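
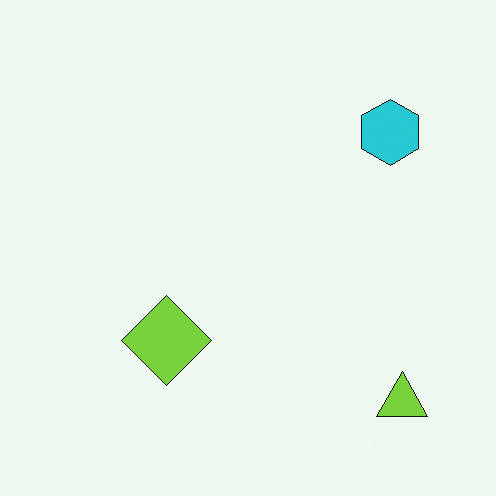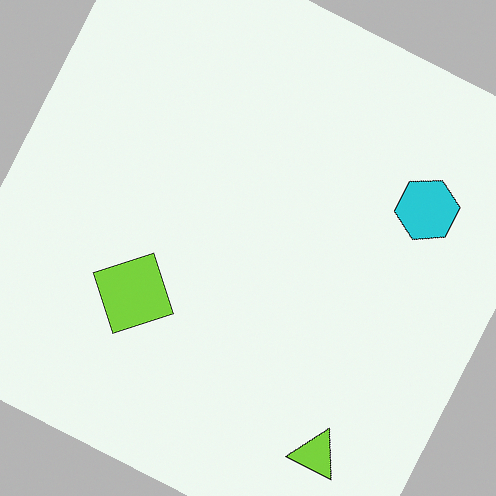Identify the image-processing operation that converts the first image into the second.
The image was rotated clockwise by a clearly visible amount.

Every shape is tilted by the same angle and the image corners show triangular fill wedges — a whole-image rotation by a non-right angle.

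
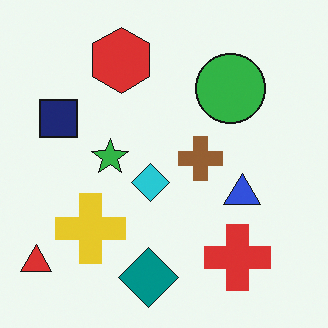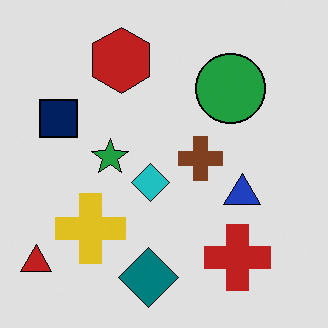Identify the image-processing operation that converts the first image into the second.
The transformation is: moderately posterized.

Each flat color has snapped to a coarser quantized level — most visibly, the near-white background has dropped to a flat grey.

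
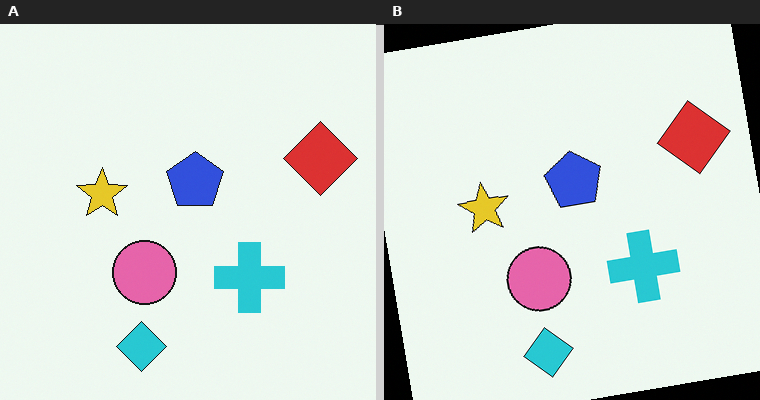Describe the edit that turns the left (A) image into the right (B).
The image was rotated counter-clockwise by a slight angle.

Every shape is tilted by the same angle and the image corners show triangular fill wedges — a whole-image rotation by a non-right angle.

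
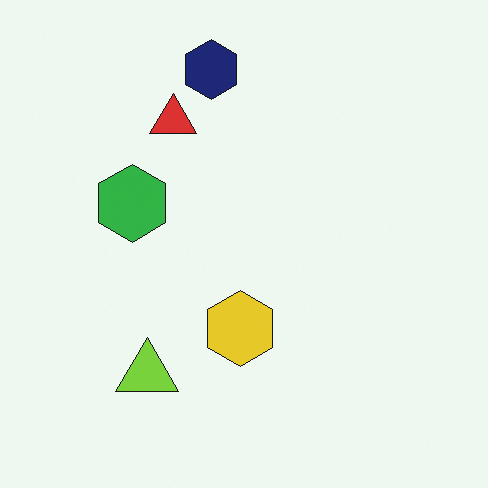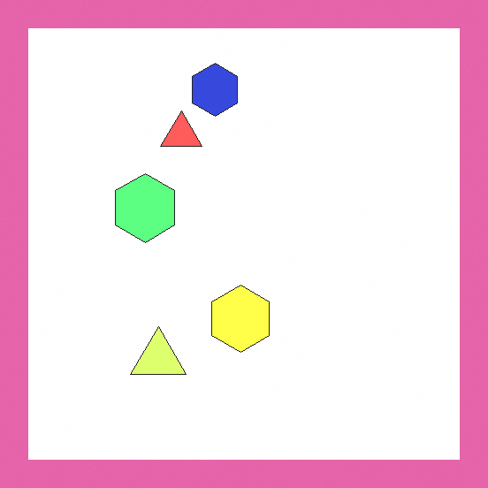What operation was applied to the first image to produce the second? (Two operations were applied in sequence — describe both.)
The transformation is: substantially brightened, then framed with a pink border.

Every pixel — background and shapes alike — is uniformly brightened. A solid pink frame runs around the edge of the second image, with the content slightly shrunk inside it.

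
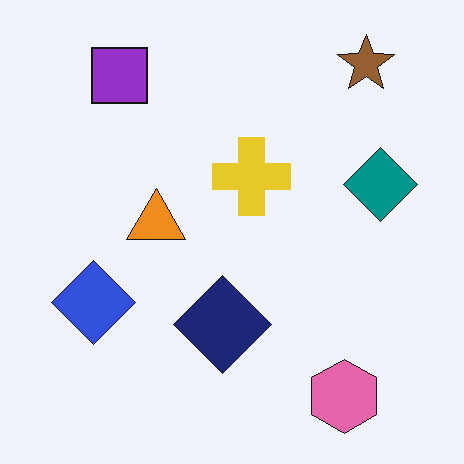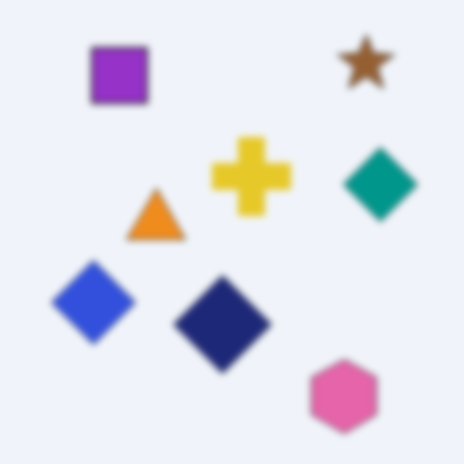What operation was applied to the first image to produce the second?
The second image is the first noticeably gaussian-blurred.

Shape edges and outlines are uniformly softened across the whole image.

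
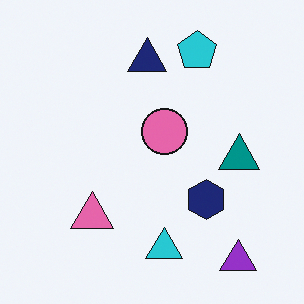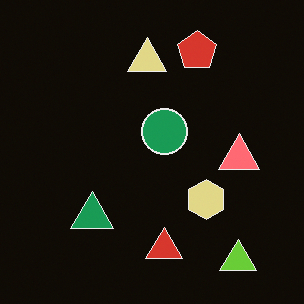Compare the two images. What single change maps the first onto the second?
The second image is the first color-inverted (negative).

The light background has become dark and every shape's color is its complement — a photographic negative.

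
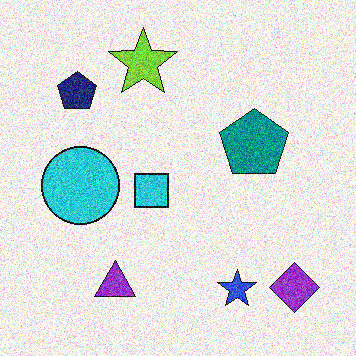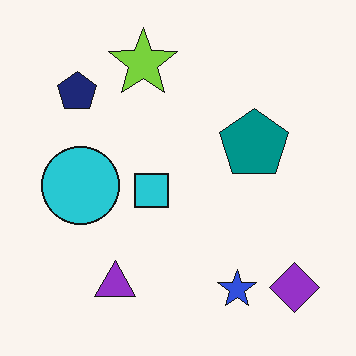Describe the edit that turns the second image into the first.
This is the original image degraded with heavy additive noise.

Random speckle covers the whole image, including the flat background.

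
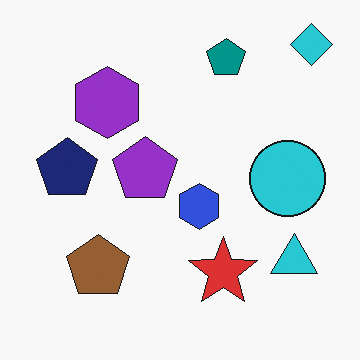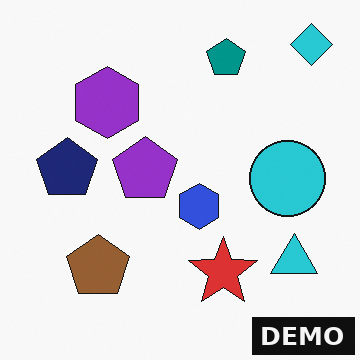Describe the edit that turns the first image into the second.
It was watermarked with the text "DEMO" in the lower-right corner.

A dark label reading "DEMO" appears in the lower-right corner.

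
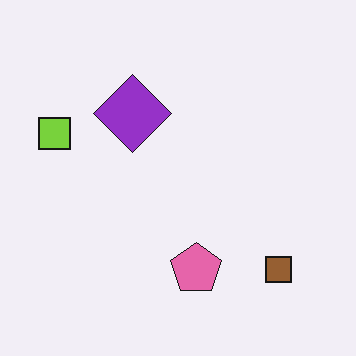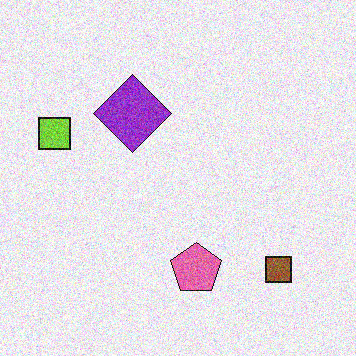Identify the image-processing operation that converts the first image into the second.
It was degraded with visible gaussian noise.

Random speckle covers the whole image, including the flat background.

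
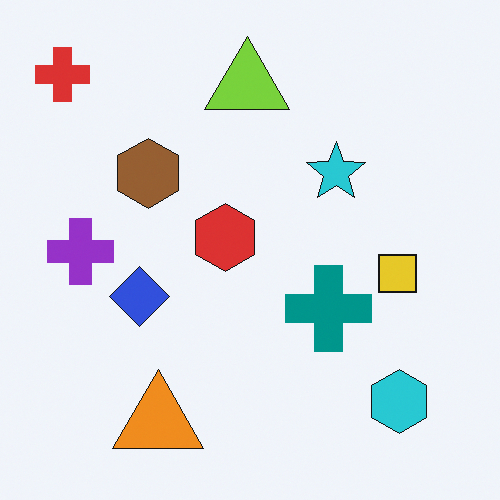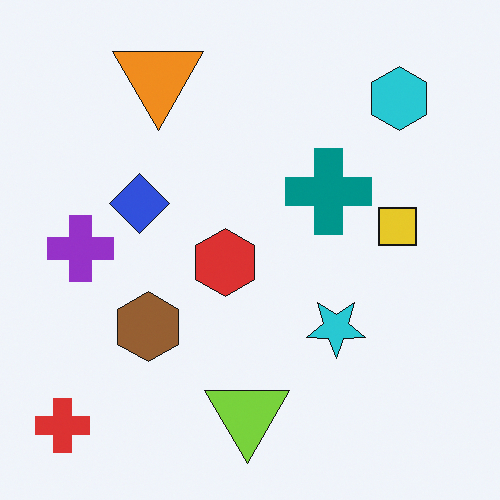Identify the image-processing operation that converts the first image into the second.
This is the original image flipped vertically (top ↔ bottom).

The red cross is in the top-left of the first image and the bottom-left of the second — shapes on opposite sides of the horizontal midline have swapped in a mirror flip.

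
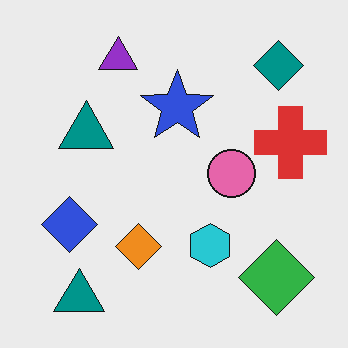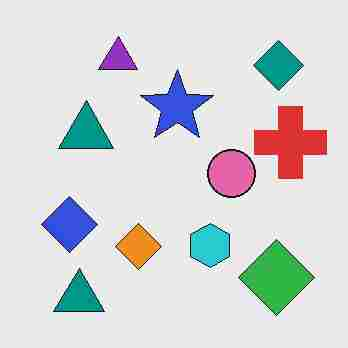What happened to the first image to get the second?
It was heavily JPEG-compressed with obvious blocking artifacts.

Blocky 8×8 compression artifacts appear around shape edges and the flat background shows ringing — characteristic JPEG degradation.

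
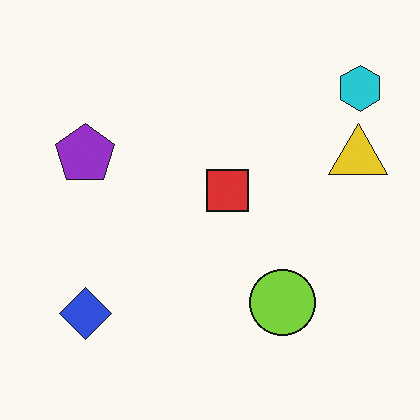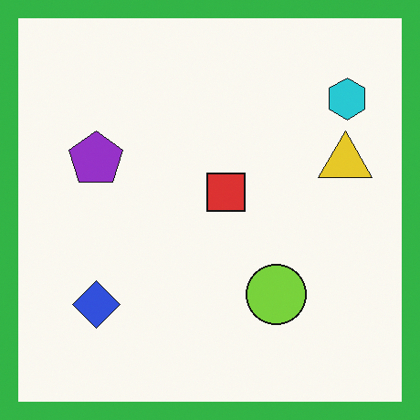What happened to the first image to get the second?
The transformation is: framed with a green border.

A solid green frame runs around the edge of the second image, with the content slightly shrunk inside it.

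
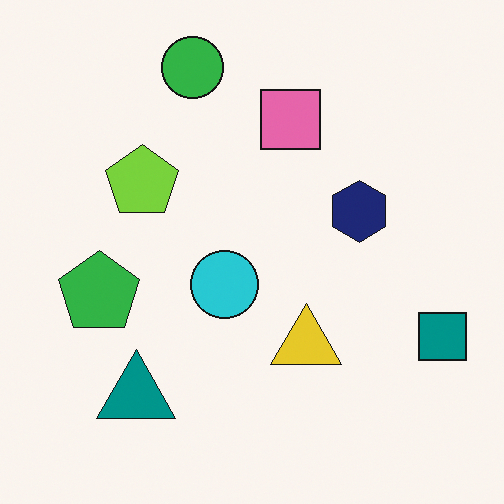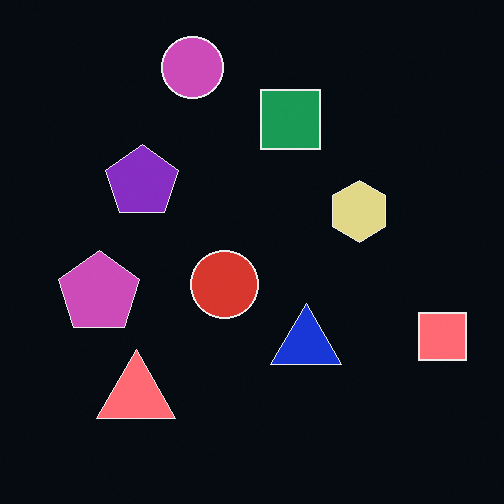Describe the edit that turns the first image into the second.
The transformation is: color-inverted (negative).

The light background has become dark and every shape's color is its complement — a photographic negative.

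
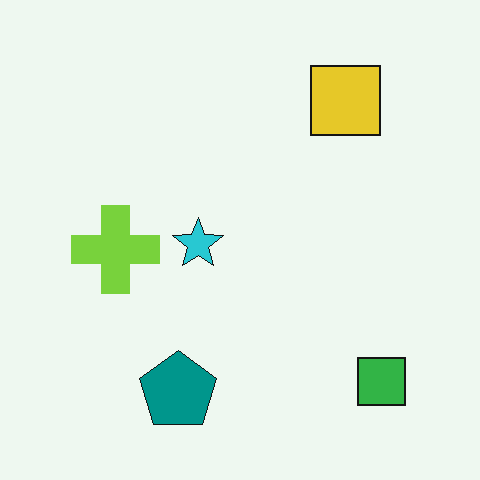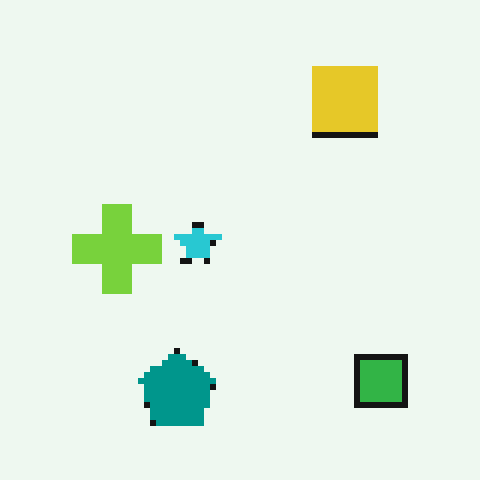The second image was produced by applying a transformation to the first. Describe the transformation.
This is the original image moderately pixelated.

Shapes are reduced to large square blocks; fine edges and outlines are lost — a downscale-then-upscale (mosaic) effect.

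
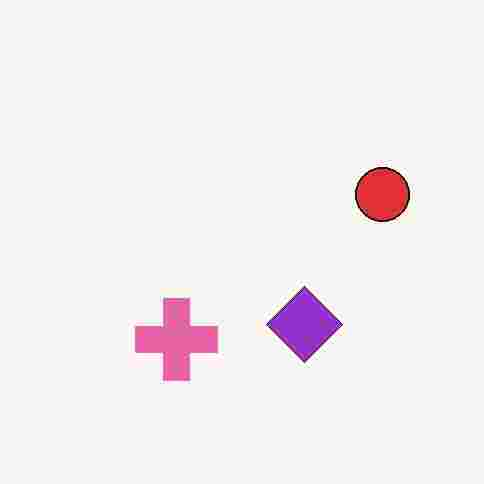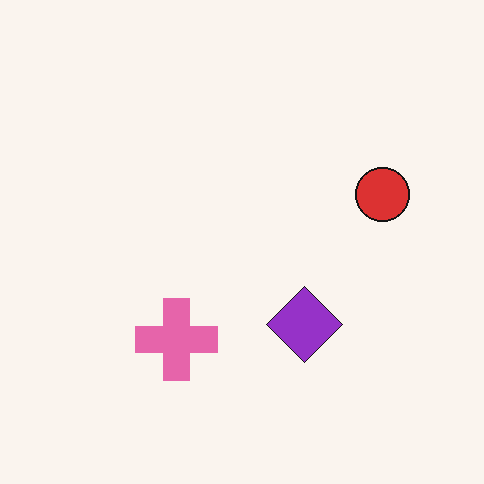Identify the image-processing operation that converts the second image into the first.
This is the original image heavily JPEG-compressed with obvious blocking artifacts.

Blocky 8×8 compression artifacts appear around shape edges and the flat background shows ringing — characteristic JPEG degradation.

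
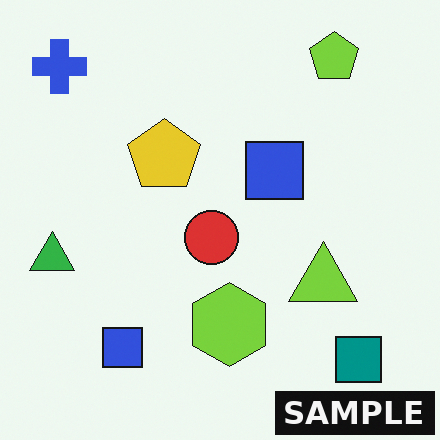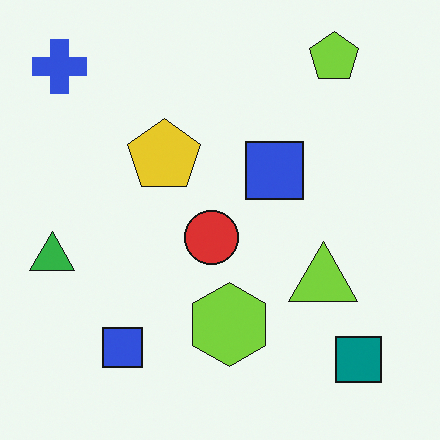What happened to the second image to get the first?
It was watermarked with the text "SAMPLE" in the lower-right corner.

A dark label reading "SAMPLE" appears in the lower-right corner.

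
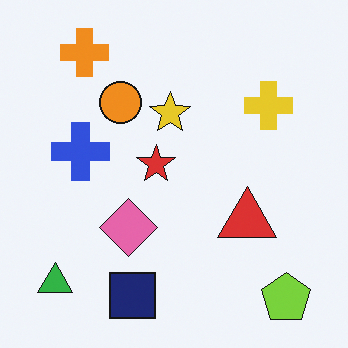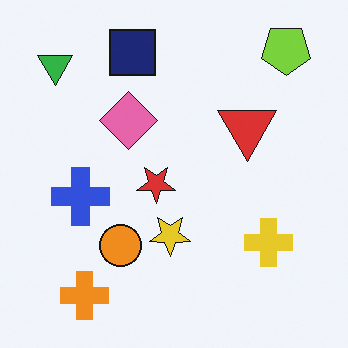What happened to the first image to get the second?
This is the original image flipped vertically (top ↔ bottom).

The lime pentagon is in the bottom-right of the first image and the top-right of the second — shapes on opposite sides of the horizontal midline have swapped in a mirror flip.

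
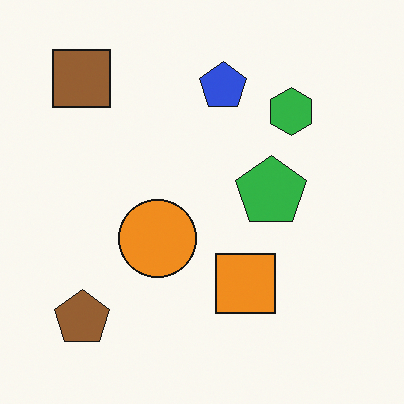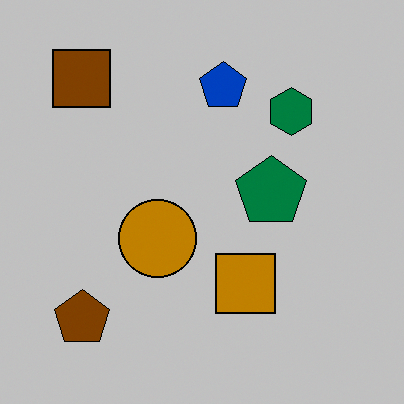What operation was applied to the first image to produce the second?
Aggressively posterized.

Each flat color has snapped to a coarser quantized level — most visibly, the near-white background has dropped to a flat grey.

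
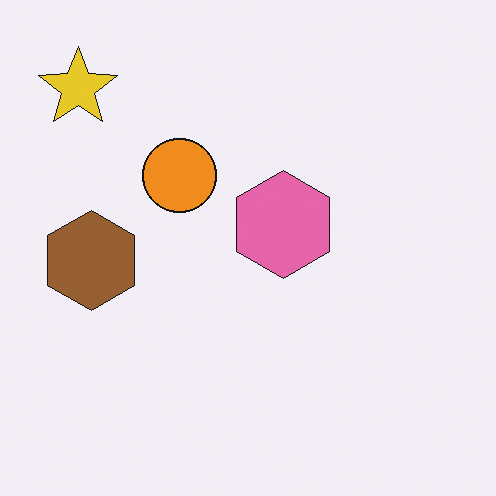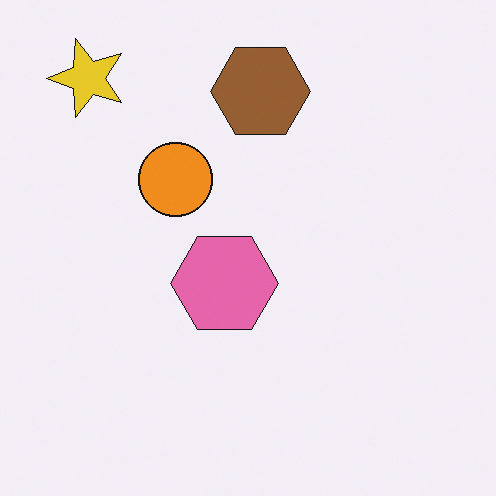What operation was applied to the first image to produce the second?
Transposed (reflected across the top-left ↔ bottom-right diagonal).

Shapes have swapped their row and column positions — what was in the top-right is now in the bottom-left — a diagonal reflection.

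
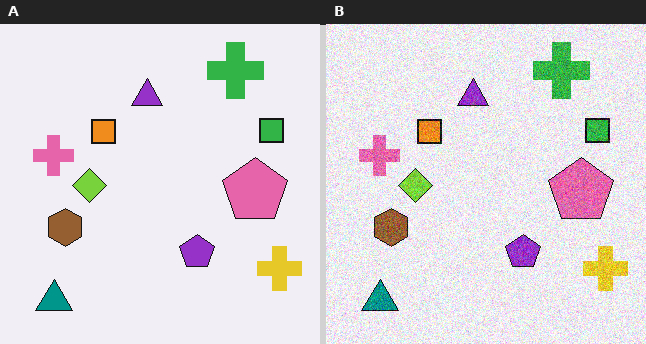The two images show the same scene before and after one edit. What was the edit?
The right (B) image is the left (A) degraded with visible gaussian noise.

Random speckle covers the whole image, including the flat background.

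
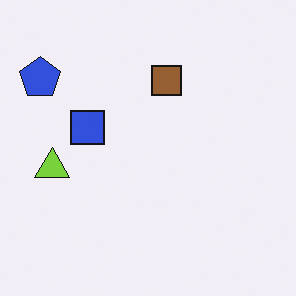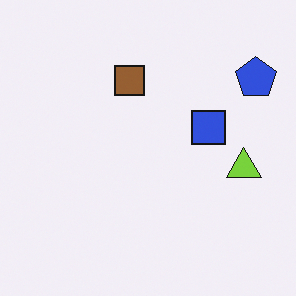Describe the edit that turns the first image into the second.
It was flipped horizontally (left ↔ right).

The blue pentagon is in the top-left of the first image and the top-right of the second — shapes on opposite sides of the vertical midline have swapped in a mirror flip.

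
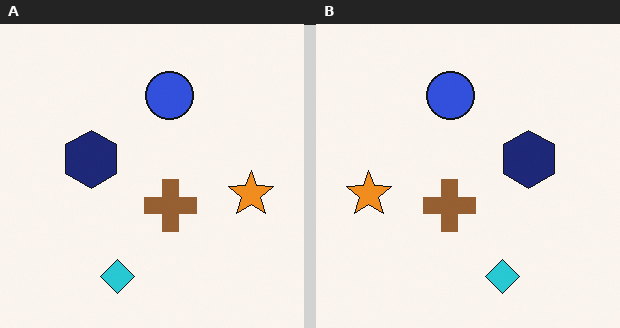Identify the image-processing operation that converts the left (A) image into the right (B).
The image was flipped horizontally (left ↔ right).

The orange star is in the right of the left (A) image and the left of the right (B) — shapes on opposite sides of the vertical midline have swapped in a mirror flip.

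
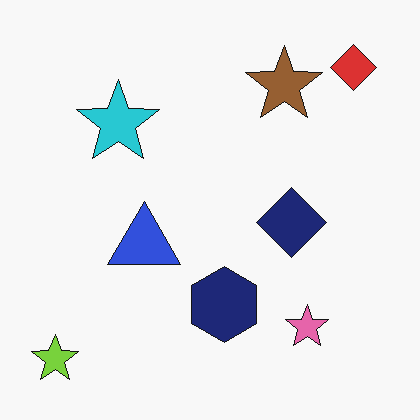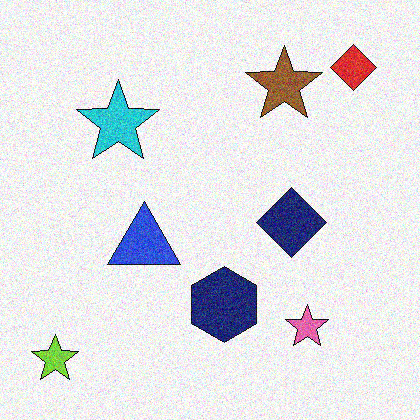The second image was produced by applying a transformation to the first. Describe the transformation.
The image was degraded with moderate additive noise.

Random speckle covers the whole image, including the flat background.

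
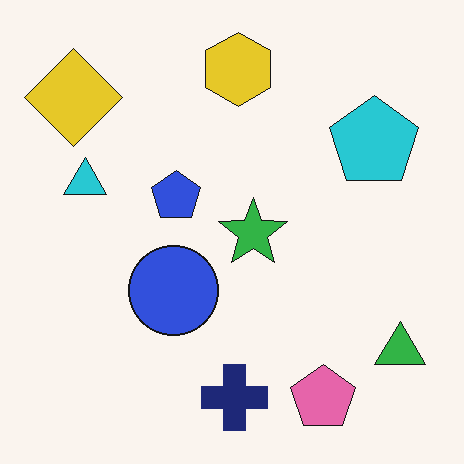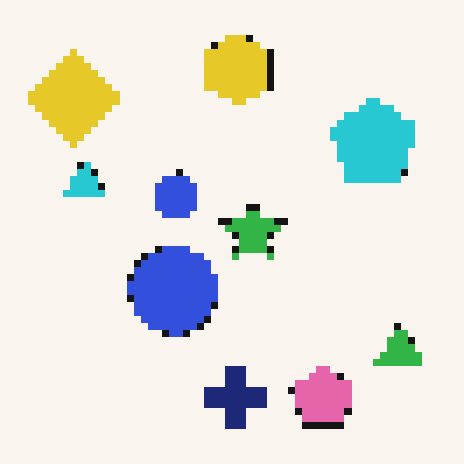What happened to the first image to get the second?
The image was moderately pixelated.

Shapes are reduced to large square blocks; fine edges and outlines are lost — a downscale-then-upscale (mosaic) effect.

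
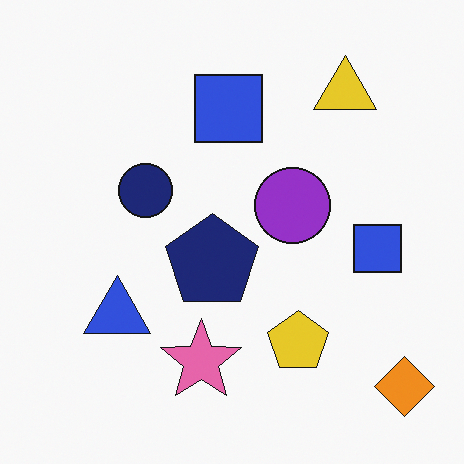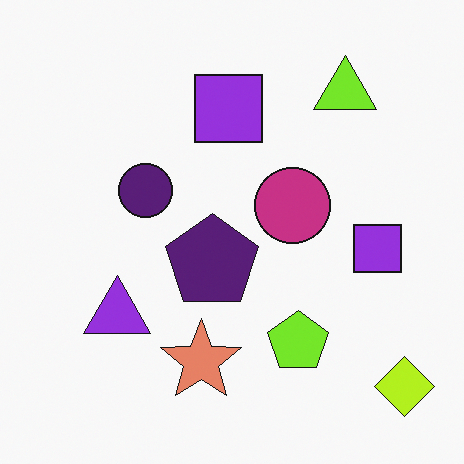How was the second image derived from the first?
This is the original image hue-shifted by a small amount.

Every shape's color has rotated by the same amount around the hue wheel — a uniform hue shift.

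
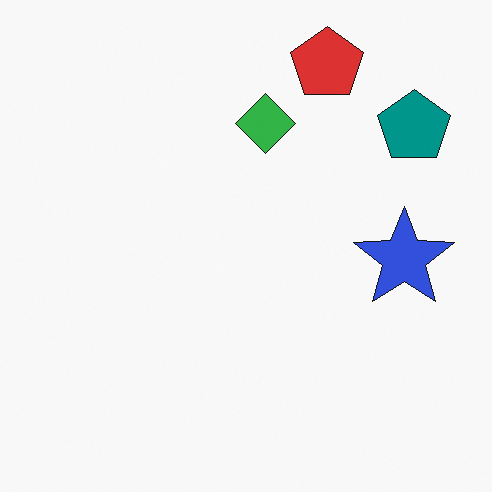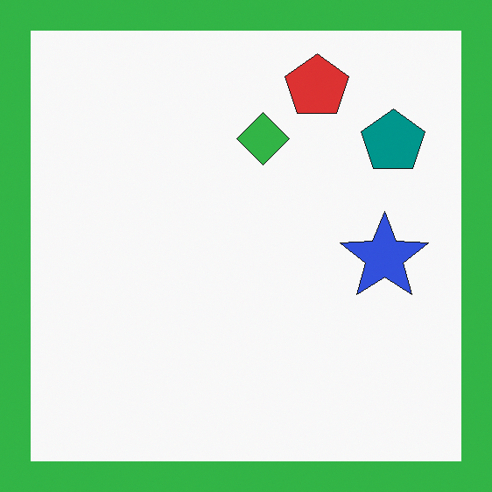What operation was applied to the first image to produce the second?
The image was framed with a green border.

A solid green frame runs around the edge of the second image, with the content slightly shrunk inside it.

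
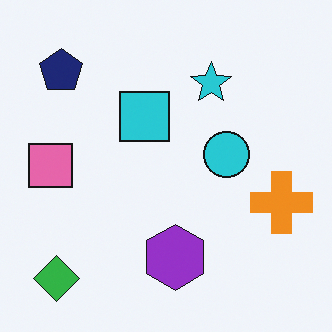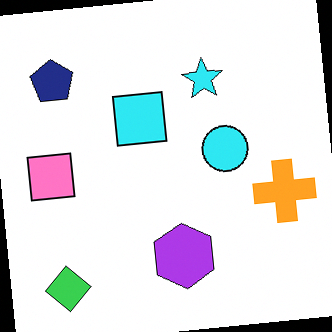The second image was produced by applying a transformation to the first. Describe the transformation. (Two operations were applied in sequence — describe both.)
It was rotated counter-clockwise by a few degrees, then brightened a little.

Every shape is tilted by the same angle and the image corners show triangular fill wedges — a whole-image rotation by a non-right angle. Every pixel — background and shapes alike — is uniformly brightened.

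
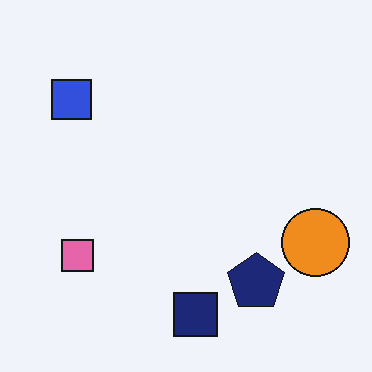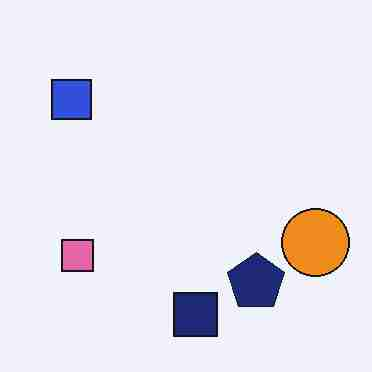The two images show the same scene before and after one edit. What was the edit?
The transformation is: heavily JPEG-compressed with obvious blocking artifacts.

Blocky 8×8 compression artifacts appear around shape edges and the flat background shows ringing — characteristic JPEG degradation.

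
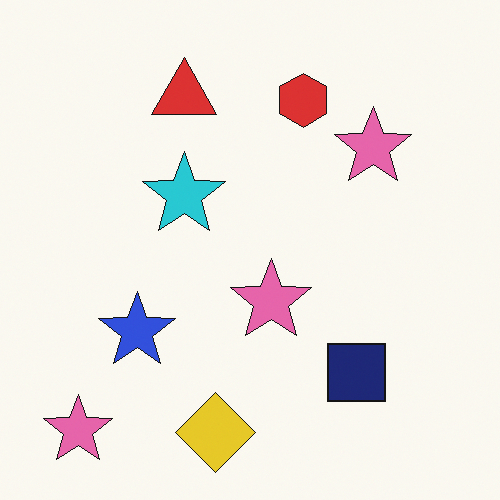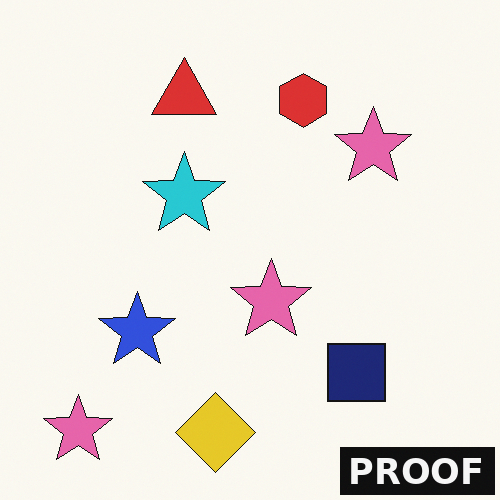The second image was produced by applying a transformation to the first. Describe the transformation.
The transformation is: watermarked with the text "PROOF" in the lower-right corner.

A dark label reading "PROOF" appears in the lower-right corner.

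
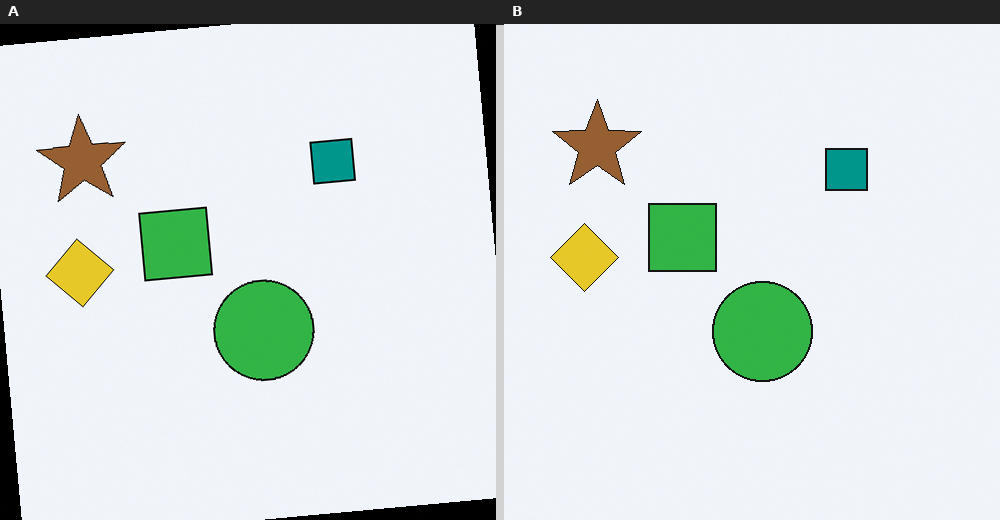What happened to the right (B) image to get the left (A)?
This is the original image rotated counter-clockwise by a small amount.

Every shape is tilted by the same angle and the image corners show triangular fill wedges — a whole-image rotation by a non-right angle.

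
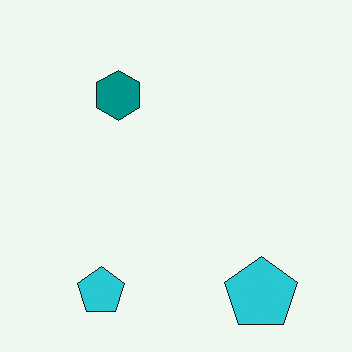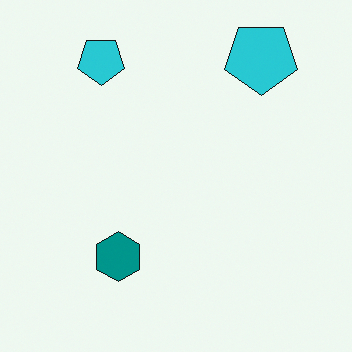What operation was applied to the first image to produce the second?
The transformation is: flipped vertically (top ↔ bottom).

The teal hexagon is in the top of the first image and the bottom of the second — shapes on opposite sides of the horizontal midline have swapped in a mirror flip.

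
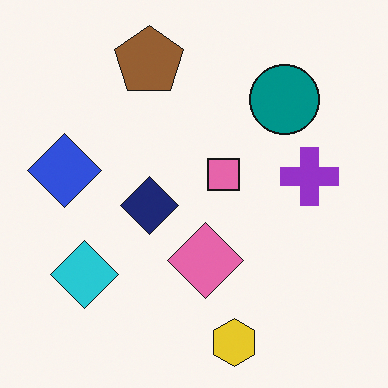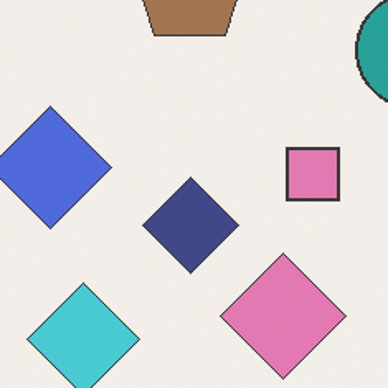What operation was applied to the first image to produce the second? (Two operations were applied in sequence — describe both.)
The image was cropped to a noticeably smaller region and rescaled, then given slightly reduced contrast.

The visible shapes are larger and the field of view is narrower; shapes near the original edges may be partly or wholly outside the frame — a crop-and-rescale. Tones are pushed toward mid-grey across the whole image — a global contrast change.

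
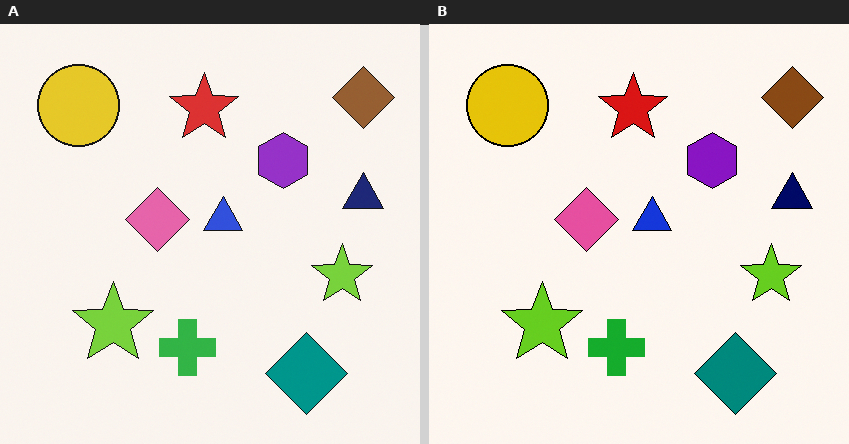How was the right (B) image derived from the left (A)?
Given slightly increased contrast.

Tones are pushed away from mid-grey across the whole image — a global contrast change.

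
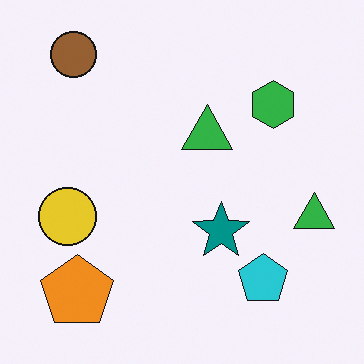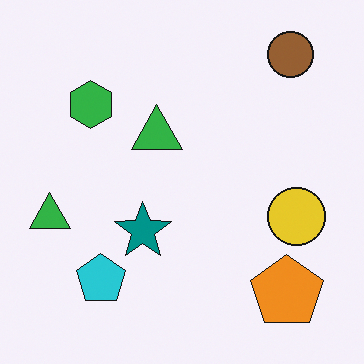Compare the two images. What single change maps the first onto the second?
This is the original image flipped horizontally (left ↔ right).

The yellow circle is in the left of the first image and the right of the second — shapes on opposite sides of the vertical midline have swapped in a mirror flip.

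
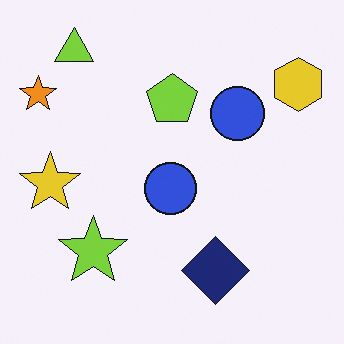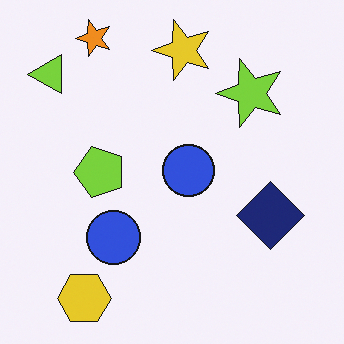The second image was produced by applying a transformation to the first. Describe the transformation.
The image was transposed (reflected across the top-left ↔ bottom-right diagonal).

Shapes have swapped their row and column positions — what was in the top-right is now in the bottom-left — a diagonal reflection.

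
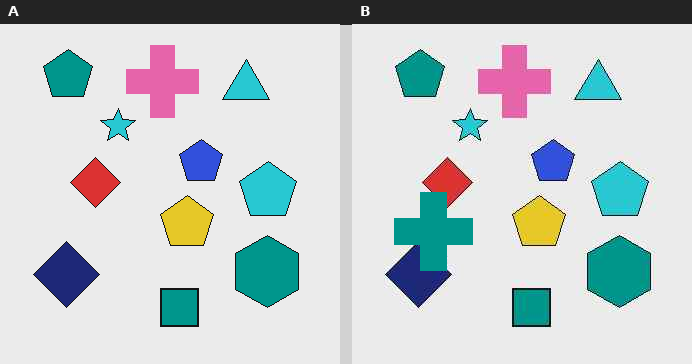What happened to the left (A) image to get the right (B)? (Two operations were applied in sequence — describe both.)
The transformation is: given moderate JPEG compression, then overlaid with an additional teal cross.

Blocky 8×8 compression artifacts appear around shape edges and the flat background shows ringing — characteristic JPEG degradation. A teal cross appears in the right (B) image that is absent from the left (A).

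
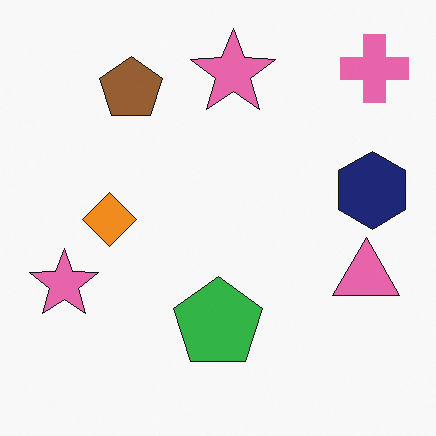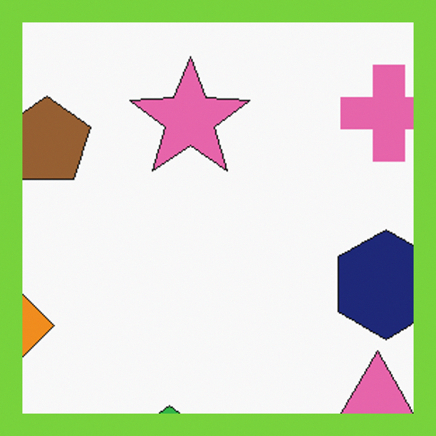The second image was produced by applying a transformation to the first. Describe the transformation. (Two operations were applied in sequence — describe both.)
It was cropped to a modestly smaller region and rescaled, then framed with a lime border.

The visible shapes are larger and the field of view is narrower; shapes near the original edges may be partly or wholly outside the frame — a crop-and-rescale. A solid lime frame runs around the edge of the second image, with the content slightly shrunk inside it.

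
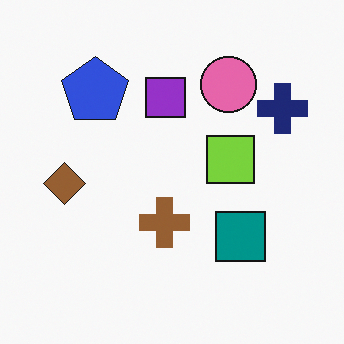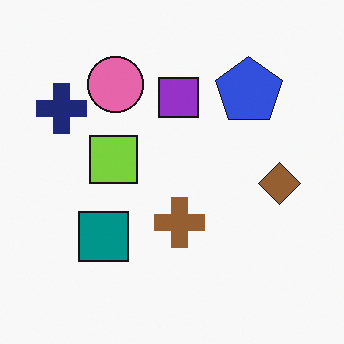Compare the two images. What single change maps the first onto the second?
The image was flipped horizontally (left ↔ right).

The navy cross is in the top-right of the first image and the top-left of the second — shapes on opposite sides of the vertical midline have swapped in a mirror flip.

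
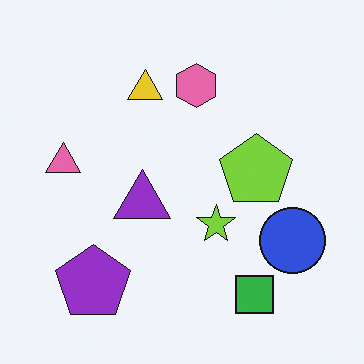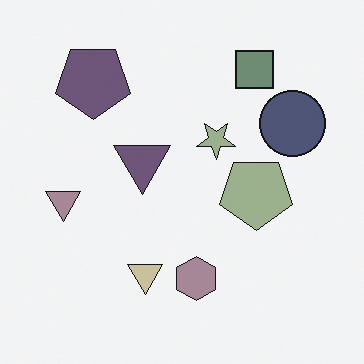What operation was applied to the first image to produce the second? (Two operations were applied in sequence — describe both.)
Flipped vertically (top ↔ bottom), then made much more muted (saturation change).

The green square is in the bottom-right of the first image and the top-right of the second — shapes on opposite sides of the horizontal midline have swapped in a mirror flip. All colors are more muted and greyish — a global saturation change.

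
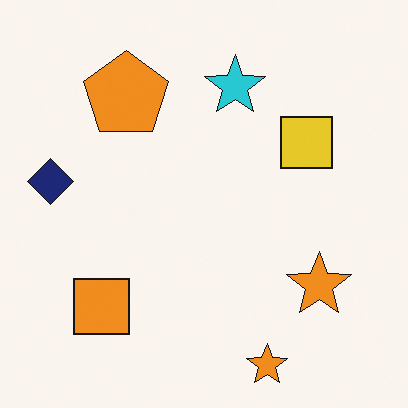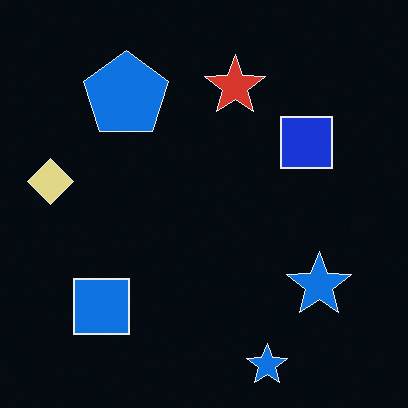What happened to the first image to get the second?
This is the original image color-inverted (negative).

The light background has become dark and every shape's color is its complement — a photographic negative.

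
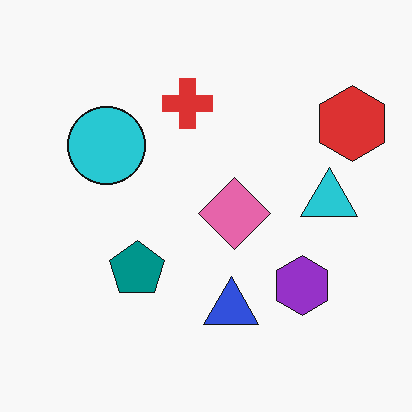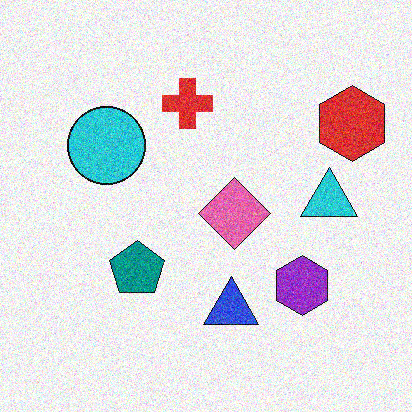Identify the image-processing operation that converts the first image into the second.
The transformation is: degraded with visible gaussian noise.

Random speckle covers the whole image, including the flat background.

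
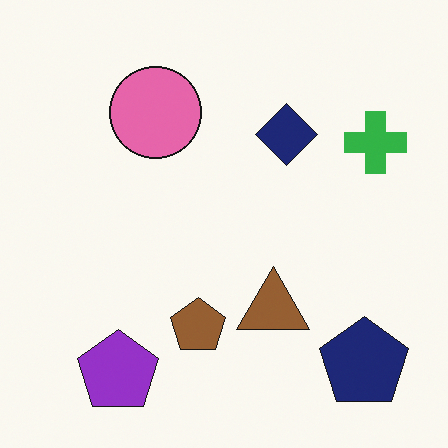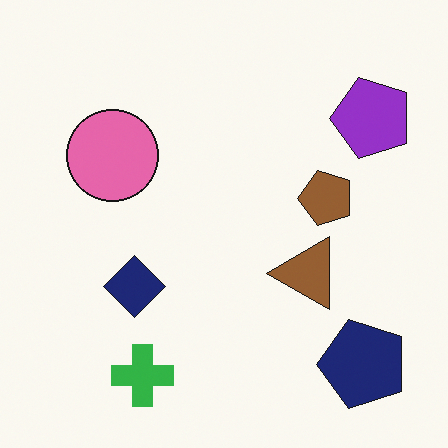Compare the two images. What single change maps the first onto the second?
It was transposed (reflected across the top-left ↔ bottom-right diagonal).

Shapes have swapped their row and column positions — what was in the top-right is now in the bottom-left — a diagonal reflection.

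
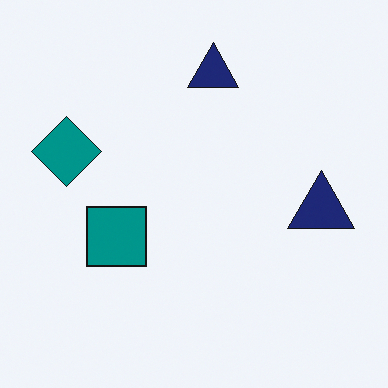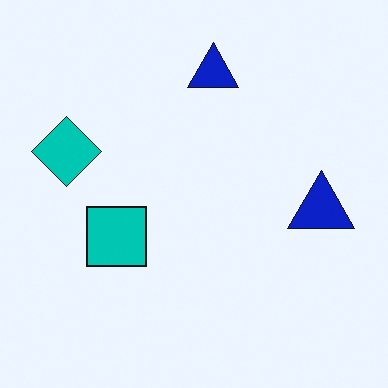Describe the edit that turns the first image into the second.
The image was heavily oversaturated.

All colors are more vivid — a global saturation change.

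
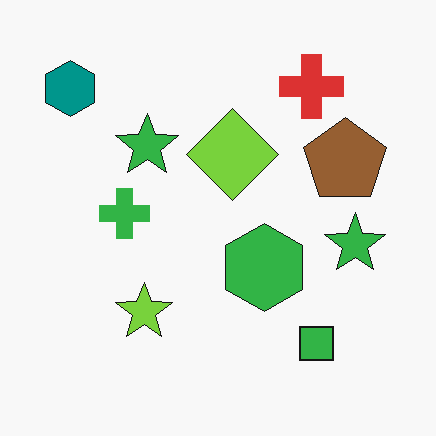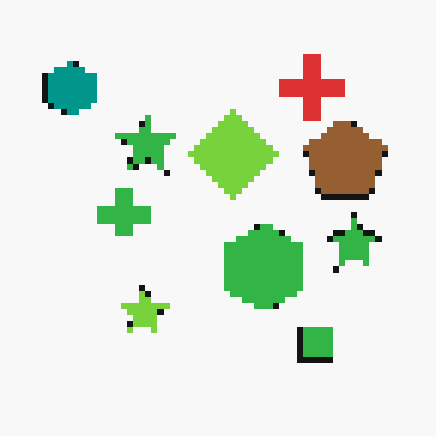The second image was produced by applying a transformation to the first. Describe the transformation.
This is the original image pixelated into visible square blocks.

Shapes are reduced to large square blocks; fine edges and outlines are lost — a downscale-then-upscale (mosaic) effect.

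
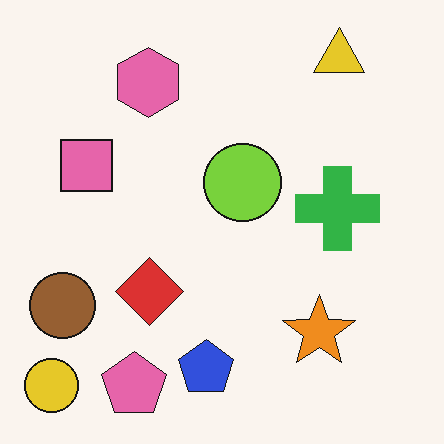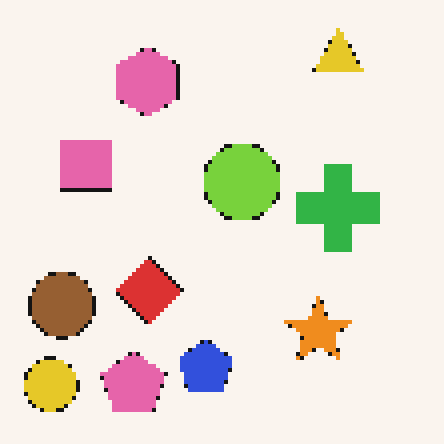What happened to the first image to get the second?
This is the original image lightly pixelated (a mild mosaic effect).

Shapes are reduced to large square blocks; fine edges and outlines are lost — a downscale-then-upscale (mosaic) effect.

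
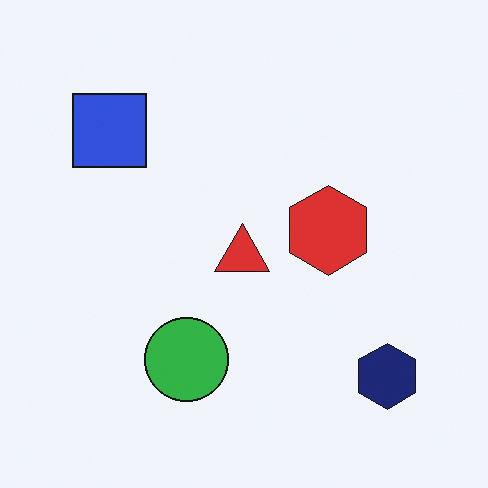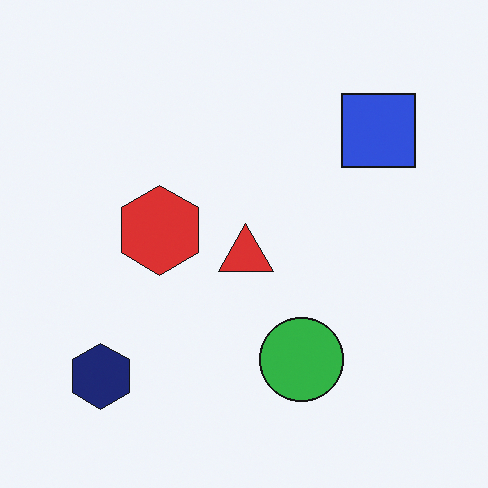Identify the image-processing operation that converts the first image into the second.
The second image is the first flipped horizontally (left ↔ right).

The navy hexagon is in the bottom-right of the first image and the bottom-left of the second — shapes on opposite sides of the vertical midline have swapped in a mirror flip.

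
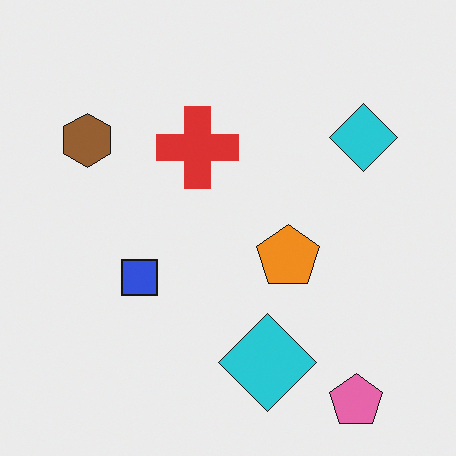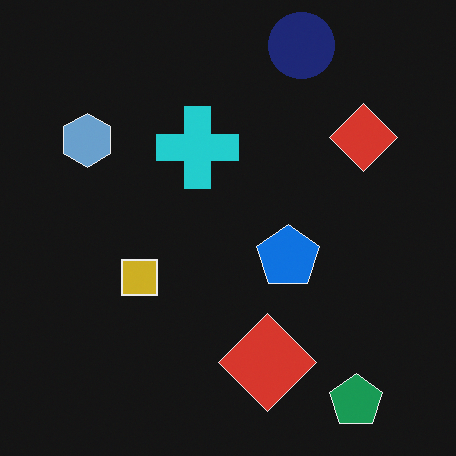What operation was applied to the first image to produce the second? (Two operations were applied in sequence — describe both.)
It was color-inverted (negative), then overlaid with an additional navy circle.

The light background has become dark and every shape's color is its complement — a photographic negative. A navy circle appears in the second image that is absent from the first.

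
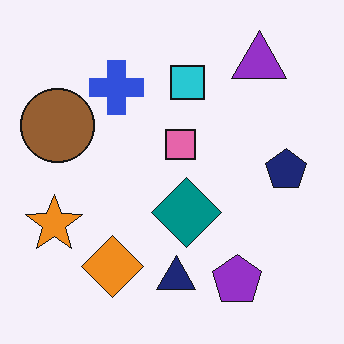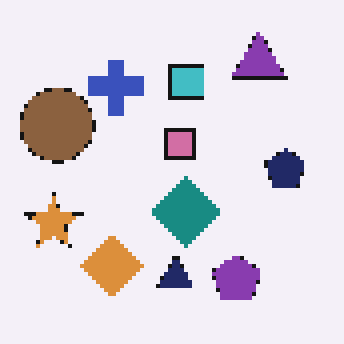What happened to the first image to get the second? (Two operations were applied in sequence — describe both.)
The second image is the first mildly pixelated, then slightly desaturated.

Shapes are reduced to large square blocks; fine edges and outlines are lost — a downscale-then-upscale (mosaic) effect. All colors are more muted and greyish — a global saturation change.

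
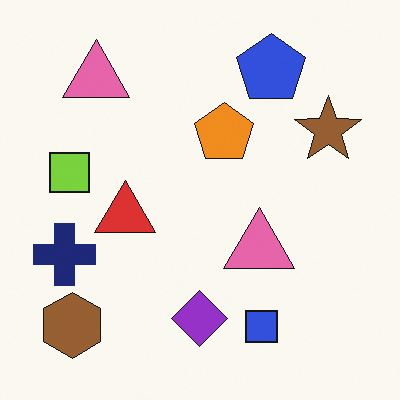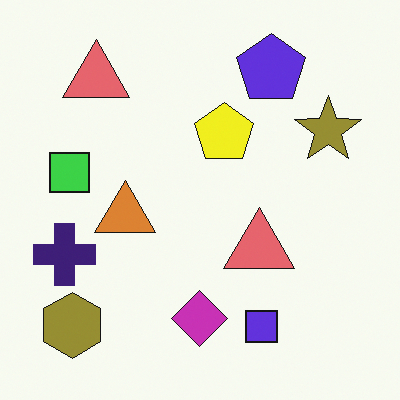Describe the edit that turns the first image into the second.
The transformation is: hue-shifted by a small amount.

Every shape's color has rotated by the same amount around the hue wheel — a uniform hue shift.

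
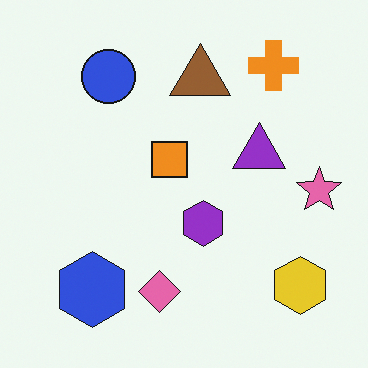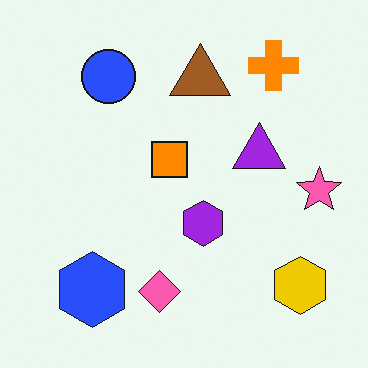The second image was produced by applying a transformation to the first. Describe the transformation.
Slightly oversaturated.

All colors are more vivid — a global saturation change.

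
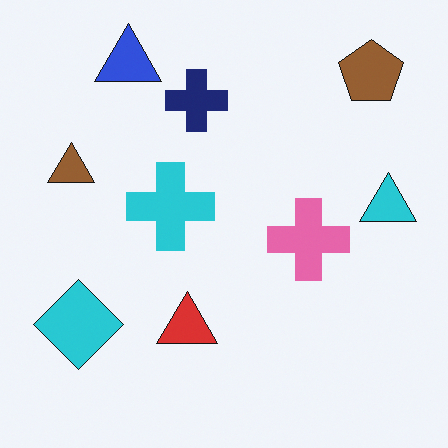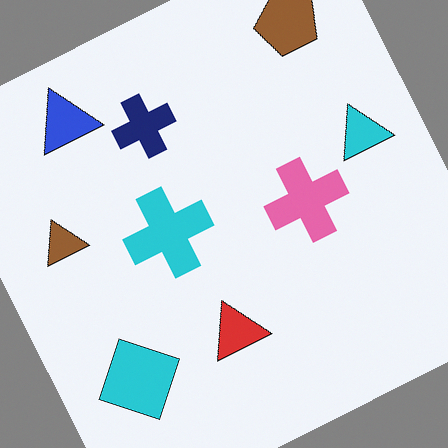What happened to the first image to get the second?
The second image is the first rotated counter-clockwise by a clearly visible amount.

Every shape is tilted by the same angle and the image corners show triangular fill wedges — a whole-image rotation by a non-right angle.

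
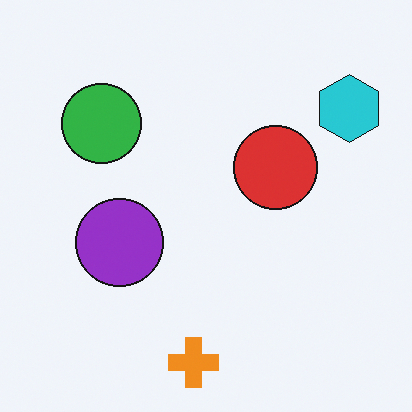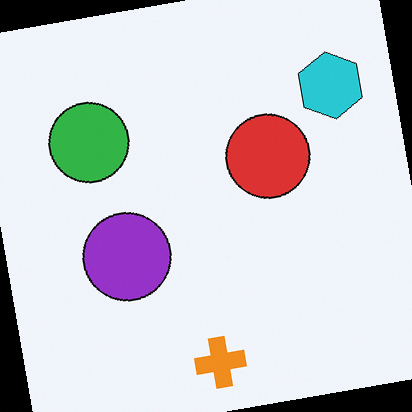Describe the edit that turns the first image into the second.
This is the original image rotated counter-clockwise by a small amount.

Every shape is tilted by the same angle and the image corners show triangular fill wedges — a whole-image rotation by a non-right angle.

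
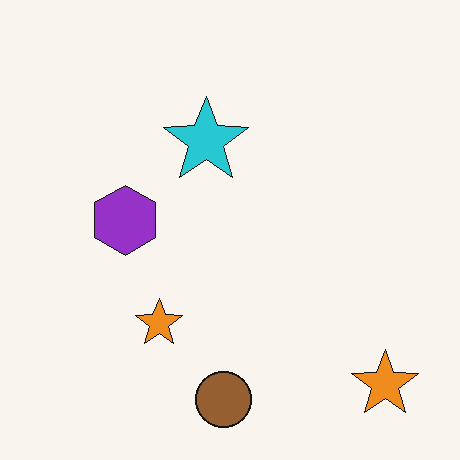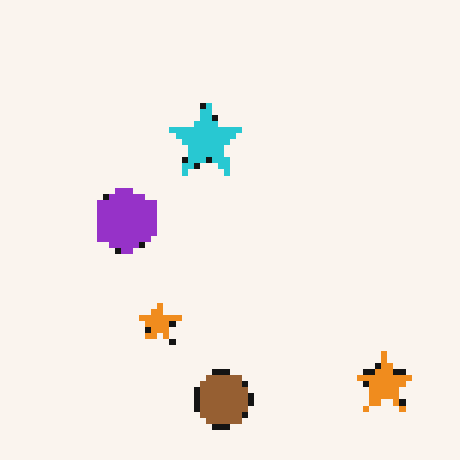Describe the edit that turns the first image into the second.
The second image is the first moderately pixelated.

Shapes are reduced to large square blocks; fine edges and outlines are lost — a downscale-then-upscale (mosaic) effect.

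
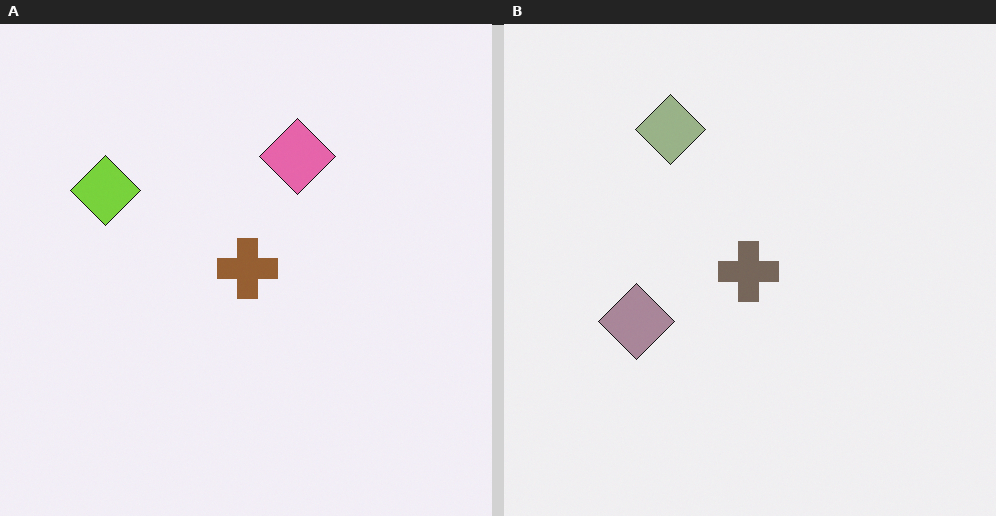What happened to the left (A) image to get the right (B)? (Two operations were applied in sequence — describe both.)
It was heavily desaturated, then transposed (reflected across the top-left ↔ bottom-right diagonal).

All colors are more muted and greyish — a global saturation change. Shapes have swapped their row and column positions — what was in the top-right is now in the bottom-left — a diagonal reflection.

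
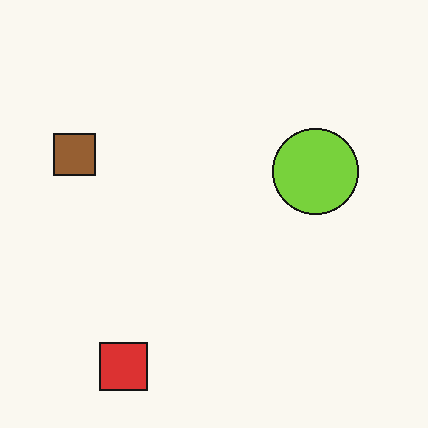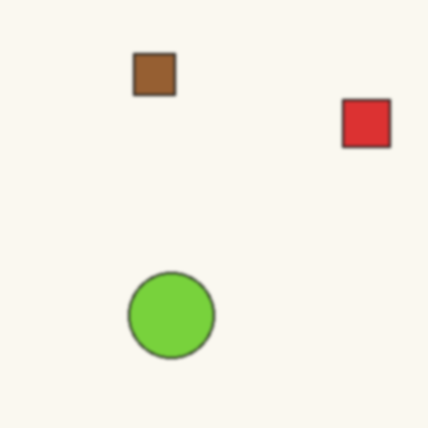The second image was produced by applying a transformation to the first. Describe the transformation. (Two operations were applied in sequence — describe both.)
The image was slightly softened, then transposed (reflected across the top-left ↔ bottom-right diagonal).

Shape edges and outlines are uniformly softened across the whole image. Shapes have swapped their row and column positions — what was in the top-right is now in the bottom-left — a diagonal reflection.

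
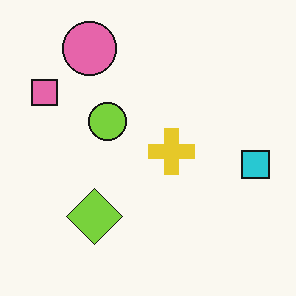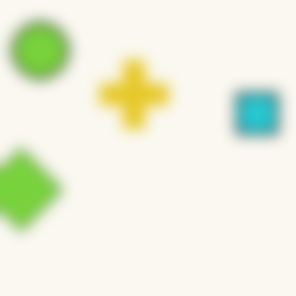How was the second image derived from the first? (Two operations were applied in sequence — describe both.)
The second image is the first cropped slightly and scaled back up, then strongly gaussian-blurred.

The visible shapes are larger and the field of view is narrower; shapes near the original edges may be partly or wholly outside the frame — a crop-and-rescale. Shape edges and outlines are uniformly softened across the whole image.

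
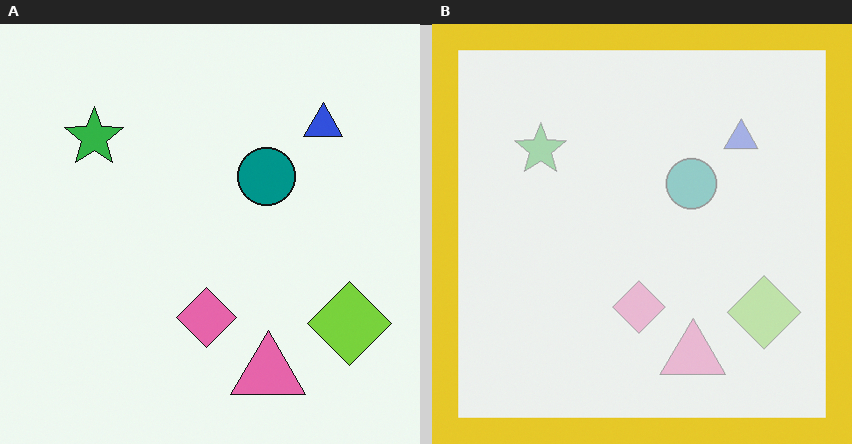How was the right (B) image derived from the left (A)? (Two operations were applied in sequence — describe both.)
It was washed out (contrast reduced), then framed with a yellow border.

Tones are pushed toward mid-grey across the whole image — a global contrast change. A solid yellow frame runs around the edge of the right (B) image, with the content slightly shrunk inside it.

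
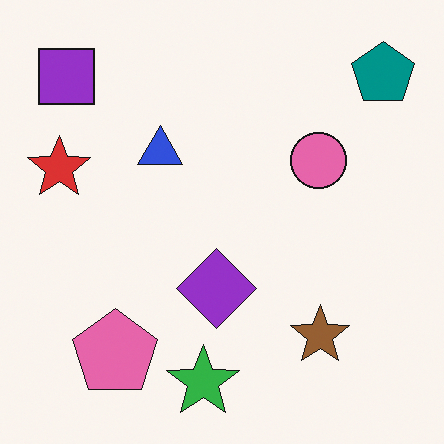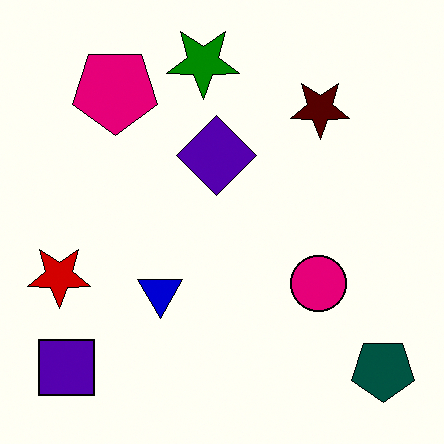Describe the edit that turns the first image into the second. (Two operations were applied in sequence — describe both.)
Flipped vertically (top ↔ bottom), then boosted in contrast.

The green star is in the bottom of the first image and the top of the second — shapes on opposite sides of the horizontal midline have swapped in a mirror flip. Tones are pushed away from mid-grey across the whole image — a global contrast change.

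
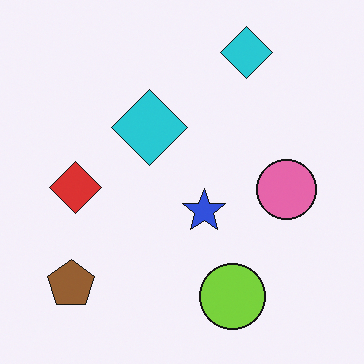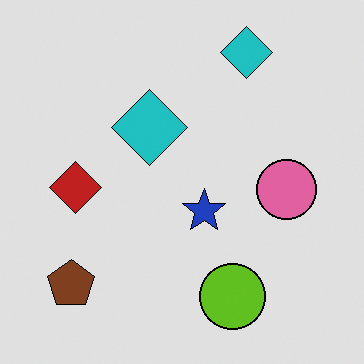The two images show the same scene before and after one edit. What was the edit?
This is the original image moderately posterized.

Each flat color has snapped to a coarser quantized level — most visibly, the near-white background has dropped to a flat grey.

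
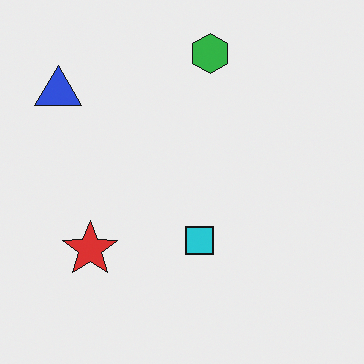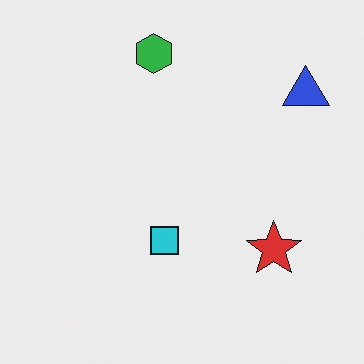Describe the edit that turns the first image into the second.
It was flipped horizontally (left ↔ right).

The blue triangle is in the top-left of the first image and the top-right of the second — shapes on opposite sides of the vertical midline have swapped in a mirror flip.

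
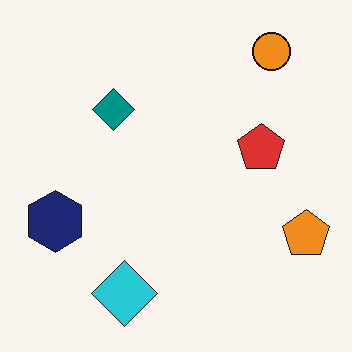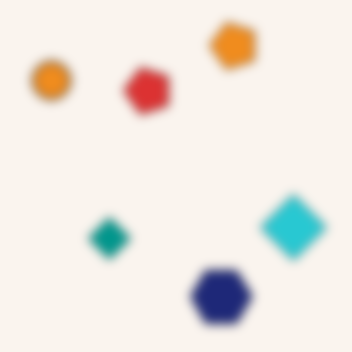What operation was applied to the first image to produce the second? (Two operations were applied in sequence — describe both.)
The second image is the first rotated 90° counter-clockwise, then strongly gaussian-blurred.

The orange circle sits in the top-right of the first image and the top-left of the second — consistent with a whole-image 90° counter-clockwise rotation. Shape edges and outlines are uniformly softened across the whole image.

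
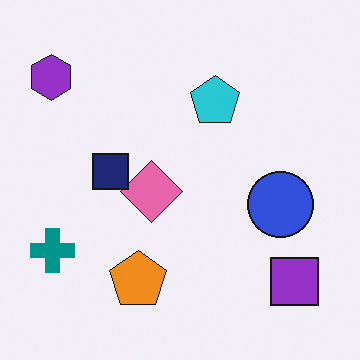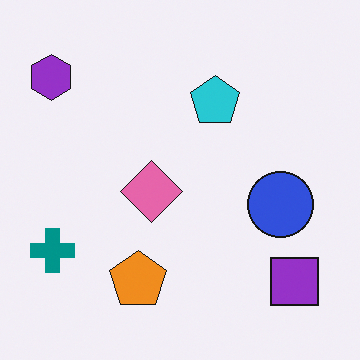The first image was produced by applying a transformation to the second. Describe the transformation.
The transformation is: overlaid with an additional navy square.

A navy square appears in the first image that is absent from the second.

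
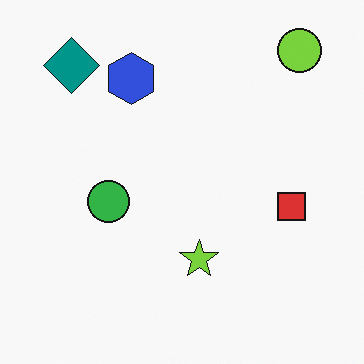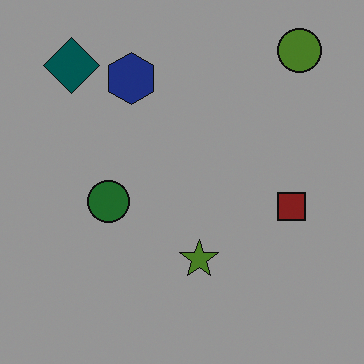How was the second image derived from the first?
The transformation is: substantially darkened.

Every pixel — background and shapes alike — is uniformly darkened.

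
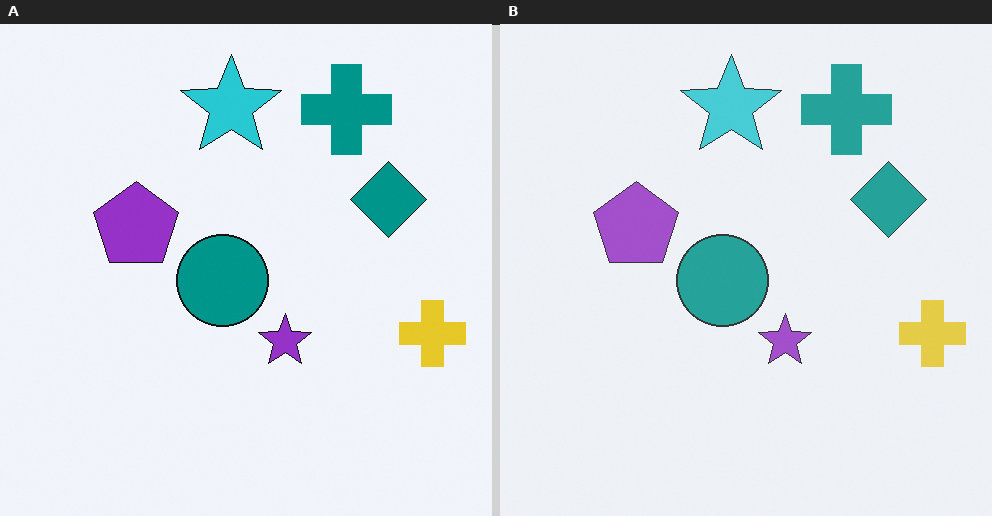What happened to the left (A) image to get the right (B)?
It was given slightly reduced contrast.

Tones are pushed toward mid-grey across the whole image — a global contrast change.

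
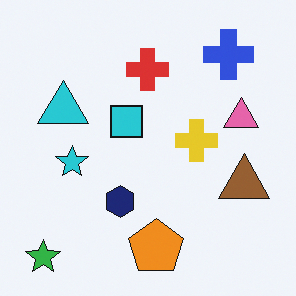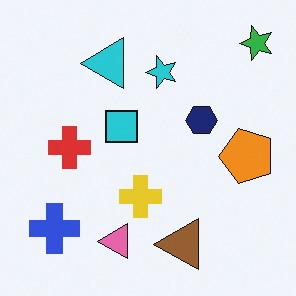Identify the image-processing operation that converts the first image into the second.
Transposed (reflected across the top-left ↔ bottom-right diagonal).

Shapes have swapped their row and column positions — what was in the top-right is now in the bottom-left — a diagonal reflection.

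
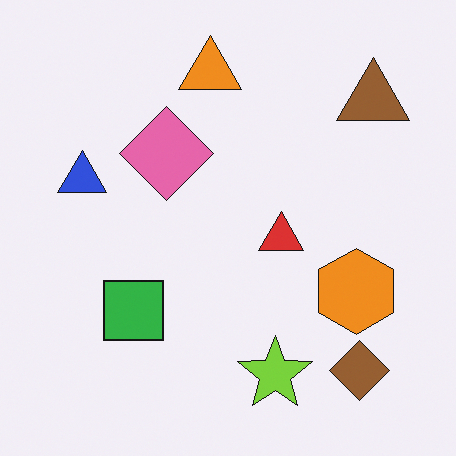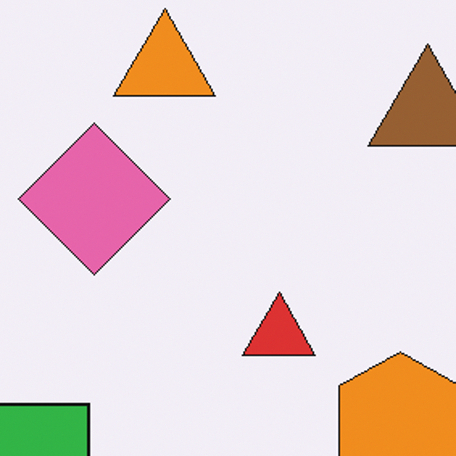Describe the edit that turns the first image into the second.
The transformation is: cropped to a modestly smaller region and rescaled.

The visible shapes are larger and the field of view is narrower; shapes near the original edges may be partly or wholly outside the frame — a crop-and-rescale.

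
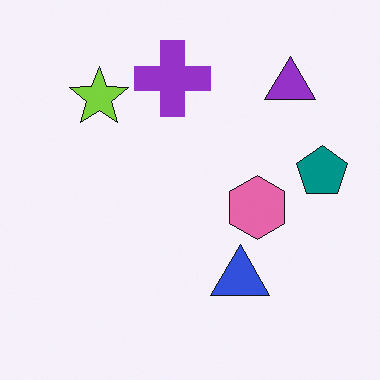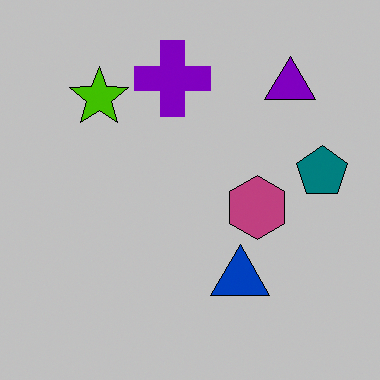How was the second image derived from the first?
The transformation is: aggressively posterized.

Each flat color has snapped to a coarser quantized level — most visibly, the near-white background has dropped to a flat grey.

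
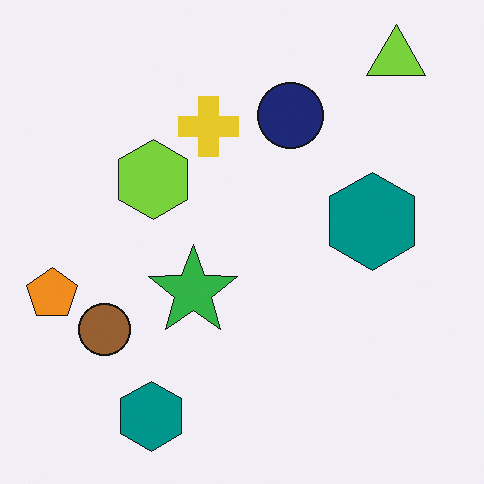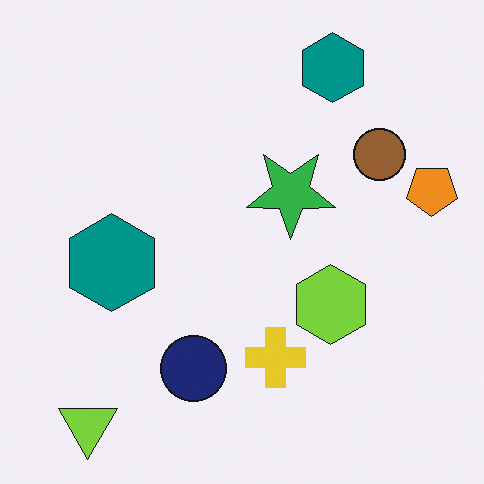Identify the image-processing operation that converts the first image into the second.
It was rotated 180°.

The lime triangle sits in the top-right of the first image and the bottom-left of the second — consistent with a whole-image 180° rotation.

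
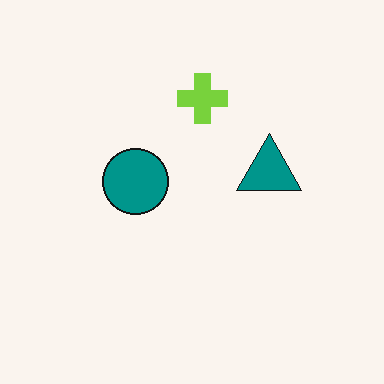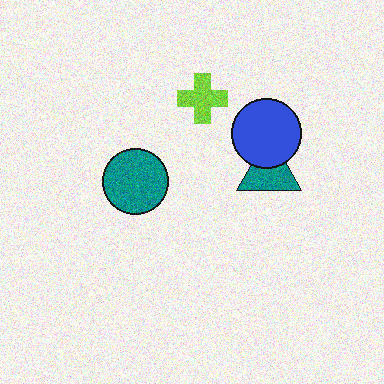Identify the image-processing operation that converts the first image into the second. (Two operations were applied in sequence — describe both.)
The second image is the first degraded with moderate additive noise, then overlaid with an additional blue circle.

Random speckle covers the whole image, including the flat background. A blue circle appears in the second image that is absent from the first.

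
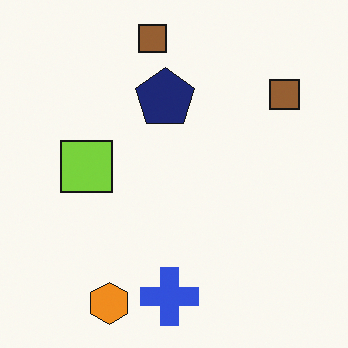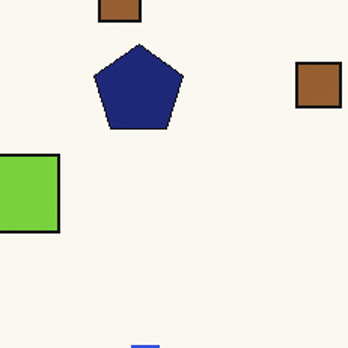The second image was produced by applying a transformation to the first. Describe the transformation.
The transformation is: cropped to a modestly smaller region and rescaled.

The visible shapes are larger and the field of view is narrower; shapes near the original edges may be partly or wholly outside the frame — a crop-and-rescale.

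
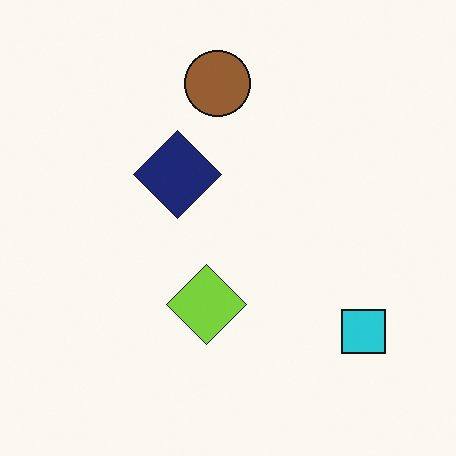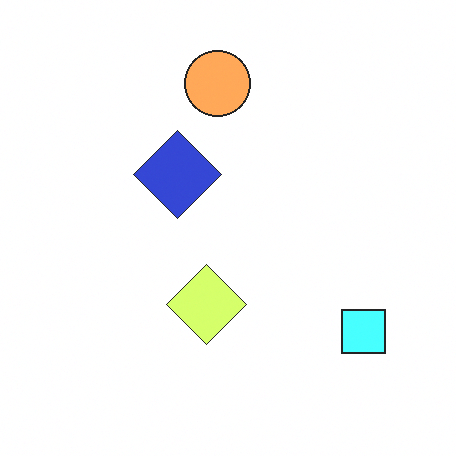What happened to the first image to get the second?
Brightened a lot.

Every pixel — background and shapes alike — is uniformly brightened.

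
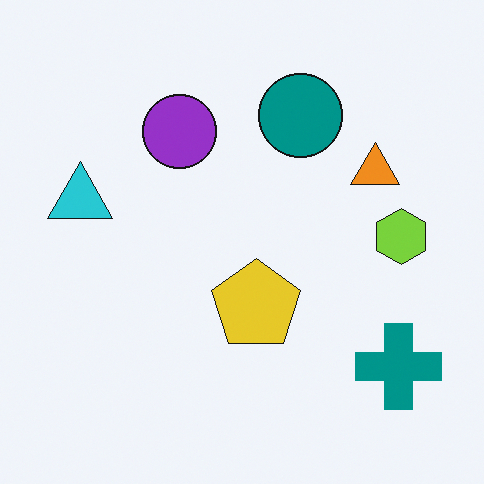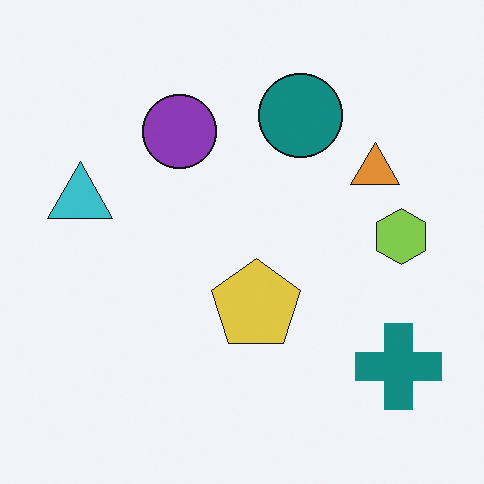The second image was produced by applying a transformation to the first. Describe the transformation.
The image was slightly desaturated.

All colors are more muted and greyish — a global saturation change.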